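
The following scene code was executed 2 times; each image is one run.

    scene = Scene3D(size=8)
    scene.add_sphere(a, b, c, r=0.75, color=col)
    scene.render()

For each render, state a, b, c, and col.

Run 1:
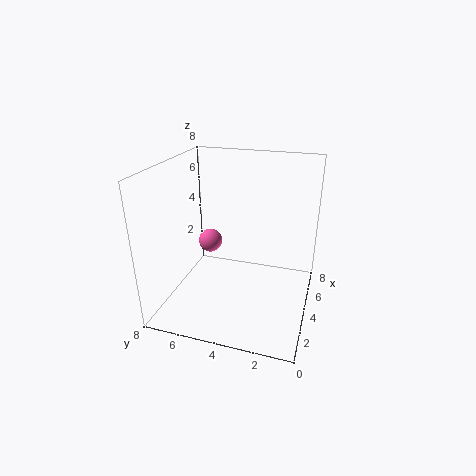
a = 6; b = 6.5; c = 2.5; col = 'hotpink'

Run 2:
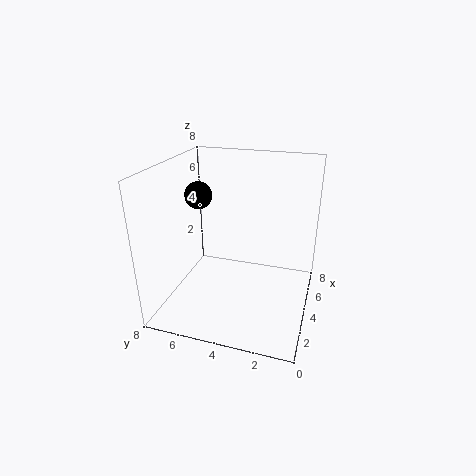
a = 4; b = 6.25; c = 6.25; col = 'black'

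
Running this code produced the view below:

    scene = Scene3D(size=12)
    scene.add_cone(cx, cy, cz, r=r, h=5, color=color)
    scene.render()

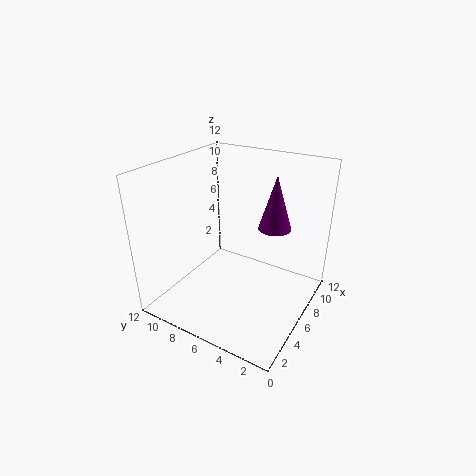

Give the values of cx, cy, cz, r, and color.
cx = 10
cy = 4.5
cz = 5.5
r = 1.5
color = 'purple'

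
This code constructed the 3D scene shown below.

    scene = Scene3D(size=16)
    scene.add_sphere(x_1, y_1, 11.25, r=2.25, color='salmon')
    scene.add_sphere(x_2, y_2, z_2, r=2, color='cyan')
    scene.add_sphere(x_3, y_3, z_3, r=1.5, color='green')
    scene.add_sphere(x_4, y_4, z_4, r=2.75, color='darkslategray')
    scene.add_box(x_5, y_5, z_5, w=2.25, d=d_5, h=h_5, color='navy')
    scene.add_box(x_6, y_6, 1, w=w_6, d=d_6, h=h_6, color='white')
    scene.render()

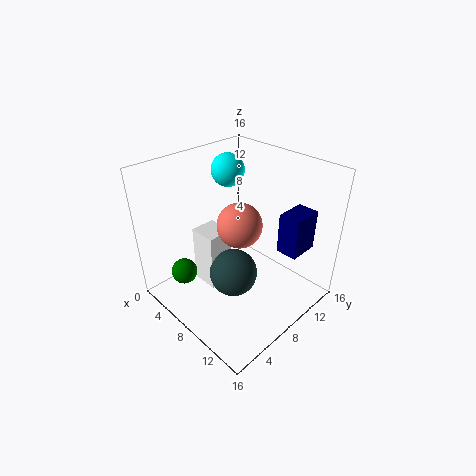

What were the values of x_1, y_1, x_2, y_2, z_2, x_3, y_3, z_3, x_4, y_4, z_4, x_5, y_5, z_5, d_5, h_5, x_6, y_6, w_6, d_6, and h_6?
x_1 = 10
y_1 = 6.25
x_2 = 2.75
y_2 = 11.5
z_2 = 13.5
x_3 = 3.5
y_3 = 3.5
z_3 = 3.25
x_4 = 8
y_4 = 7.25
z_4 = 3.5
x_5 = 12.5
y_5 = 9.25
z_5 = 8
d_5 = 3.25
h_5 = 4.25
x_6 = 3
y_6 = 5.5
w_6 = 3.25
d_6 = 3
h_6 = 7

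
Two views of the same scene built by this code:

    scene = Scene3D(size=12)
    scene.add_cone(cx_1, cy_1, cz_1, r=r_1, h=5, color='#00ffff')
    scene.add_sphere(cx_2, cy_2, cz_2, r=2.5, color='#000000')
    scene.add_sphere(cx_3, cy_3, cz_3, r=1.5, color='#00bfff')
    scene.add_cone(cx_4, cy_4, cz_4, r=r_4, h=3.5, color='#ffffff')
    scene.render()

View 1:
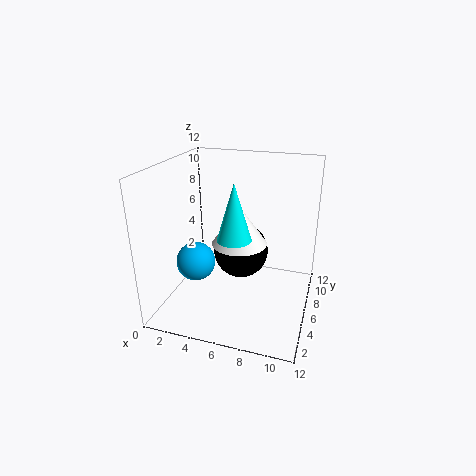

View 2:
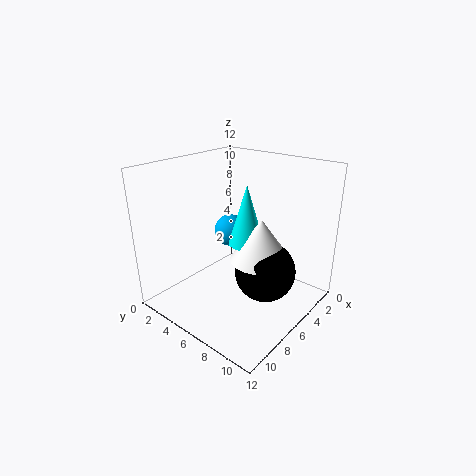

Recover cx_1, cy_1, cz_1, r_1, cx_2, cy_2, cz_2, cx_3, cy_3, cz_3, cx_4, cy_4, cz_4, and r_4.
cx_1 = 5.5
cy_1 = 6.5
cz_1 = 5.5
r_1 = 1.5
cx_2 = 5.5
cy_2 = 8.5
cz_2 = 3.5
cx_3 = 3.5
cy_3 = 3
cz_3 = 5
cx_4 = 5.5
cy_4 = 8
cz_4 = 4.5
r_4 = 2.5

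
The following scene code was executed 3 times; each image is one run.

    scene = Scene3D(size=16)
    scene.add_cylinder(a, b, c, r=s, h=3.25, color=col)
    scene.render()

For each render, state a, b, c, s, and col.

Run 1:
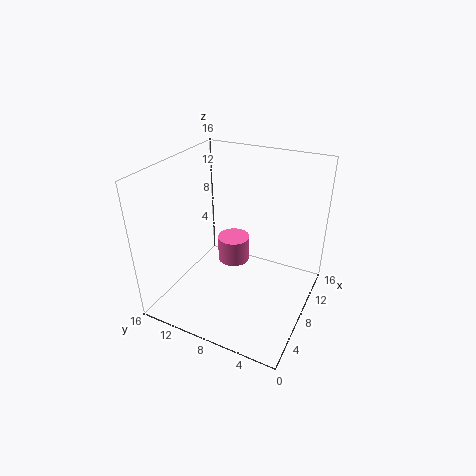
a = 11.75, b = 10.5, c = 2.25, s = 2, col = 'hotpink'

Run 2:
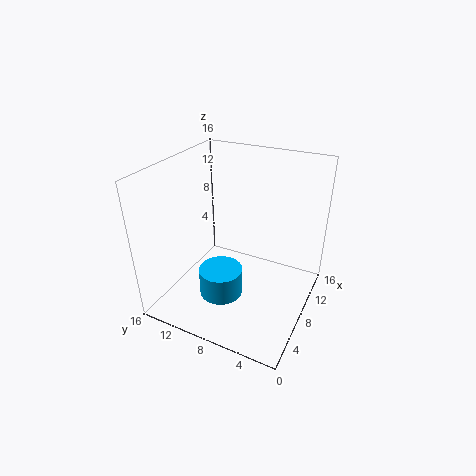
a = 6.5, b = 9.5, c = 1, s = 2.5, col = 'deepskyblue'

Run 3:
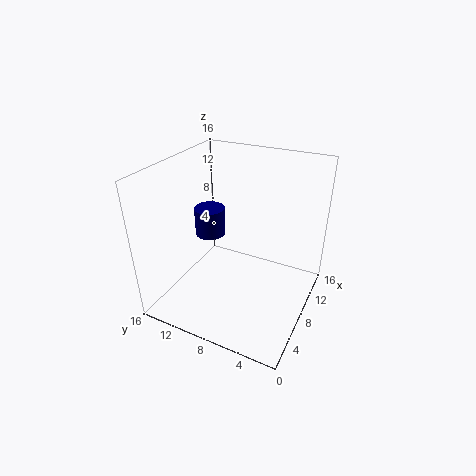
a = 8.75, b = 12, c = 7.25, s = 1.75, col = 'navy'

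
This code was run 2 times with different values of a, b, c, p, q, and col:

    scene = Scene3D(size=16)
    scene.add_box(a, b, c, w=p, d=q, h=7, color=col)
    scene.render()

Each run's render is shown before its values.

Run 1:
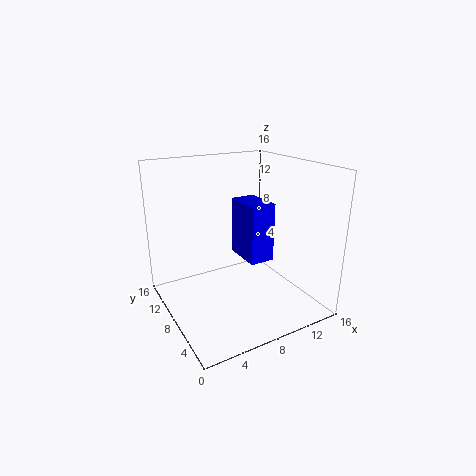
a = 9.75
b = 7.75
c = 4.25
p = 3
q = 4.75
col = 'blue'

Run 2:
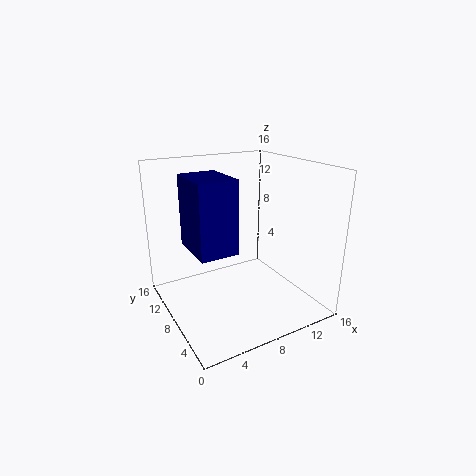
a = 1.5
b = 3
c = 8.75
p = 3.75
q = 5
col = 'navy'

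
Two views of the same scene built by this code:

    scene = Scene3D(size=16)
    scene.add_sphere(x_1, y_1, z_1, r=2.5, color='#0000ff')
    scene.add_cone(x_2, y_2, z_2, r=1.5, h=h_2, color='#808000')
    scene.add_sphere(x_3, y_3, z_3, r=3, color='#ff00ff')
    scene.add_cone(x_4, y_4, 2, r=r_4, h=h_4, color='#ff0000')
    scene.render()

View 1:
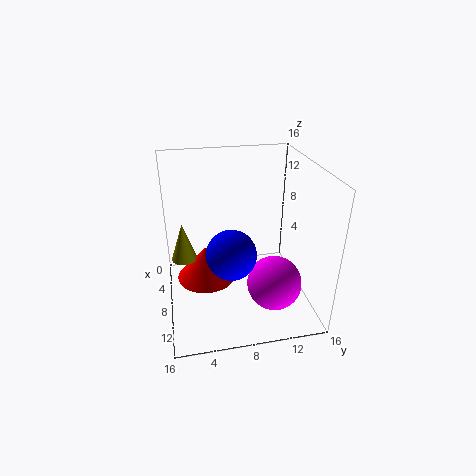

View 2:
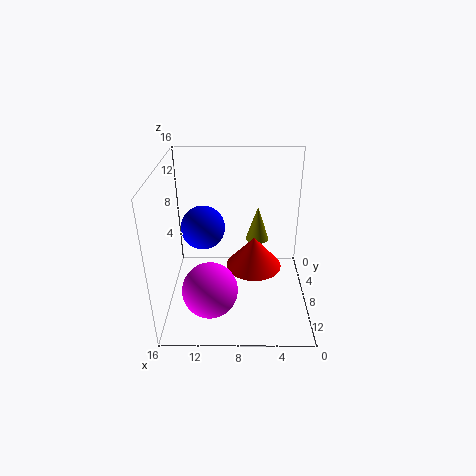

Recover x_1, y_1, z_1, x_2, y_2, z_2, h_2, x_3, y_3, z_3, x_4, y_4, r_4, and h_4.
x_1 = 12
y_1 = 6.5
z_1 = 8.5
x_2 = 5.5
y_2 = 2
z_2 = 4.5
h_2 = 4.5
x_3 = 11
y_3 = 11.5
z_3 = 3.5
x_4 = 6
y_4 = 4.5
r_4 = 3.5
h_4 = 4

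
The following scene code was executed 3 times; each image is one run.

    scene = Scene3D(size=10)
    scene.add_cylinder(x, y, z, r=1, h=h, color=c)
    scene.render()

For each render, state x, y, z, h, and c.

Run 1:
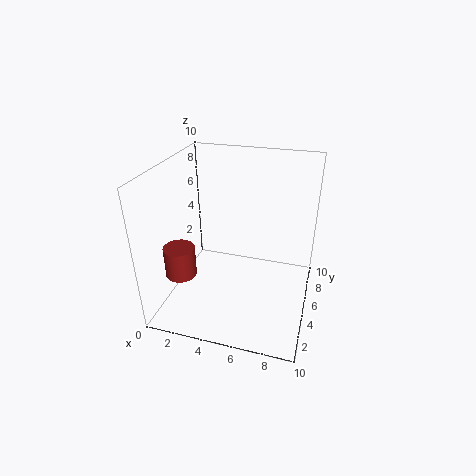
x = 2, y = 2, z = 3.5, h = 2, c = 'brown'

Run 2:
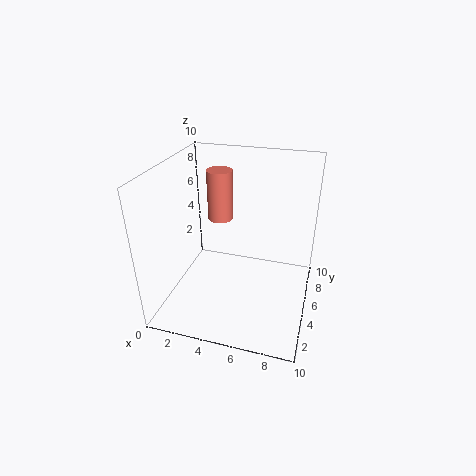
x = 2.5, y = 8.5, z = 4.5, h = 4, c = 'salmon'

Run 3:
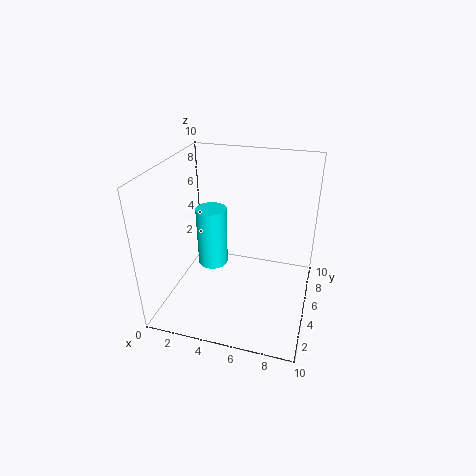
x = 3.5, y = 4, z = 3.5, h = 4, c = 'cyan'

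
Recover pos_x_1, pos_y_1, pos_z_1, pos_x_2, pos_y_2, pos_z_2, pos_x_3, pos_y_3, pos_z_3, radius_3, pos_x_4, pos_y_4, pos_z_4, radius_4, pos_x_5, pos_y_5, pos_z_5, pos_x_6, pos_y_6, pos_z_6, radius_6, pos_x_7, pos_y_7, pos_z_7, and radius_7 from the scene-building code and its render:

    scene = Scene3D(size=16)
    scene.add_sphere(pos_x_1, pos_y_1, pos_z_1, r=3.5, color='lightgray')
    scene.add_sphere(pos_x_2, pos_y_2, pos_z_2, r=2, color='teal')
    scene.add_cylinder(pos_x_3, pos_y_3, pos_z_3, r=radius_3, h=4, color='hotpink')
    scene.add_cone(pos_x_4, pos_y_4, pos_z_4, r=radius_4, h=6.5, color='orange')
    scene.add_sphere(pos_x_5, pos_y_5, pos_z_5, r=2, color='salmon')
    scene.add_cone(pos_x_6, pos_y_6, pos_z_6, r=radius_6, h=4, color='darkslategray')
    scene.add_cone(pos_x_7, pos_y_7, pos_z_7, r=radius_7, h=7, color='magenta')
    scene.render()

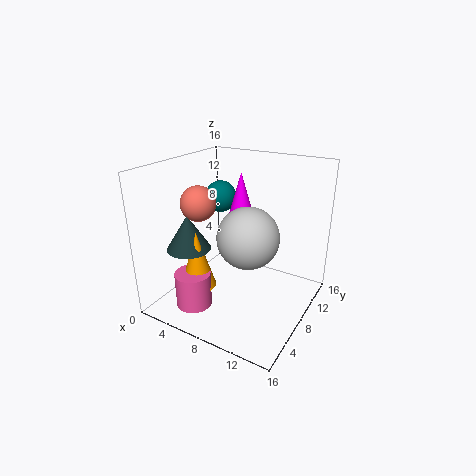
pos_x_1 = 9; pos_y_1 = 8.5; pos_z_1 = 8; pos_x_2 = 2.5; pos_y_2 = 13; pos_z_2 = 10.5; pos_x_3 = 4.5; pos_y_3 = 4; pos_z_3 = 0.5; radius_3 = 2; pos_x_4 = 4.5; pos_y_4 = 5; pos_z_4 = 2.5; radius_4 = 2; pos_x_5 = 3.5; pos_y_5 = 7; pos_z_5 = 11.5; pos_x_6 = 3; pos_y_6 = 5.5; pos_z_6 = 6.5; radius_6 = 2.5; pos_x_7 = 5.5; pos_y_7 = 13; pos_z_7 = 7; radius_7 = 2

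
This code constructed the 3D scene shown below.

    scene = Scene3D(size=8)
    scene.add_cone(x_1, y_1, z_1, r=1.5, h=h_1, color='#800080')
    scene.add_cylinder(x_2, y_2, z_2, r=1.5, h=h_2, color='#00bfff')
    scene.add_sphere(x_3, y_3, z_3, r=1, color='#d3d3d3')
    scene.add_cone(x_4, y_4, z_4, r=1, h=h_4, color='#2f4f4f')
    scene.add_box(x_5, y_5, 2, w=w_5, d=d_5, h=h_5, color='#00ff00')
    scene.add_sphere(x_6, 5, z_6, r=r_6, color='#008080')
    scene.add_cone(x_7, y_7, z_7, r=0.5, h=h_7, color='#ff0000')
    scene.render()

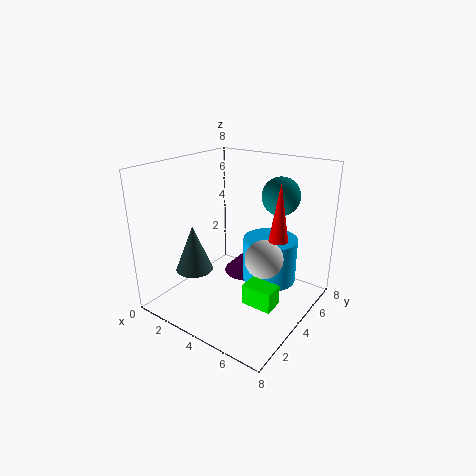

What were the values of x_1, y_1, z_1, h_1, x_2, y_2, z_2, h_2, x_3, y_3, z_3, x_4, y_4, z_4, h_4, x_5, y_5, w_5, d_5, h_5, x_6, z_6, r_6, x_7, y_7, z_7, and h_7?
x_1 = 3; y_1 = 6.5; z_1 = 0.5; h_1 = 1.5; x_2 = 5.5; y_2 = 5; z_2 = 1.5; h_2 = 2.5; x_3 = 6; y_3 = 3.5; z_3 = 3.5; x_4 = 2.5; y_4 = 2; z_4 = 2.5; h_4 = 2.5; x_5 = 6; y_5 = 1.5; w_5 = 1.5; d_5 = 1; h_5 = 1; x_6 = 6; z_6 = 6.5; r_6 = 1; x_7 = 6.5; y_7 = 4; z_7 = 4.5; h_7 = 3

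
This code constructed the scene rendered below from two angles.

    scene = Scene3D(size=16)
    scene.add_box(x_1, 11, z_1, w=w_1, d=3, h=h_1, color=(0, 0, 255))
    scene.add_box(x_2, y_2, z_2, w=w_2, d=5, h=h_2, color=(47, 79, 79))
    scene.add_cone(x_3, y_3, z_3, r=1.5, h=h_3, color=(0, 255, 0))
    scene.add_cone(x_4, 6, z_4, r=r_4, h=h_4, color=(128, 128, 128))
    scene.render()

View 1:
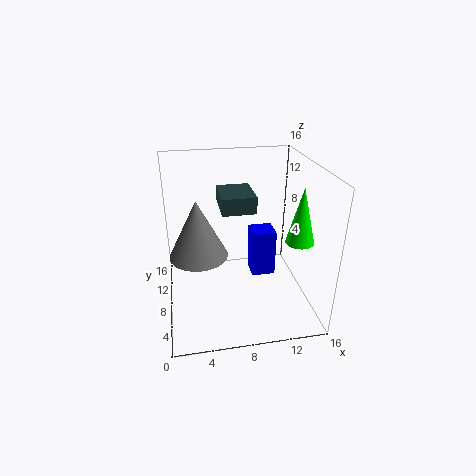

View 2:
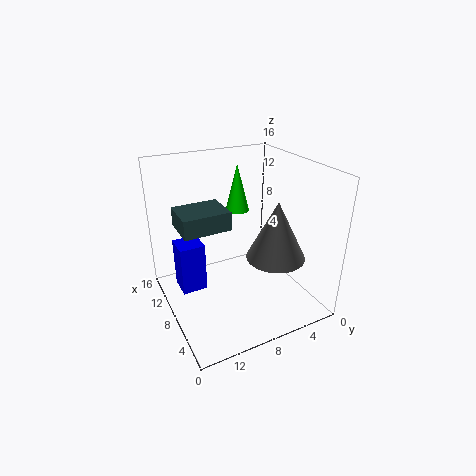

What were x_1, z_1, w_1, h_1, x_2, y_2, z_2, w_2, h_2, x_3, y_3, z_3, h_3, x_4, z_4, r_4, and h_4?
x_1 = 10.5, z_1 = 0.5, w_1 = 3, h_1 = 6, x_2 = 6.5, y_2 = 9.5, z_2 = 10, w_2 = 4, h_2 = 2, x_3 = 14, y_3 = 5, z_3 = 8.5, h_3 = 6, x_4 = 3.5, z_4 = 7.5, r_4 = 3, h_4 = 6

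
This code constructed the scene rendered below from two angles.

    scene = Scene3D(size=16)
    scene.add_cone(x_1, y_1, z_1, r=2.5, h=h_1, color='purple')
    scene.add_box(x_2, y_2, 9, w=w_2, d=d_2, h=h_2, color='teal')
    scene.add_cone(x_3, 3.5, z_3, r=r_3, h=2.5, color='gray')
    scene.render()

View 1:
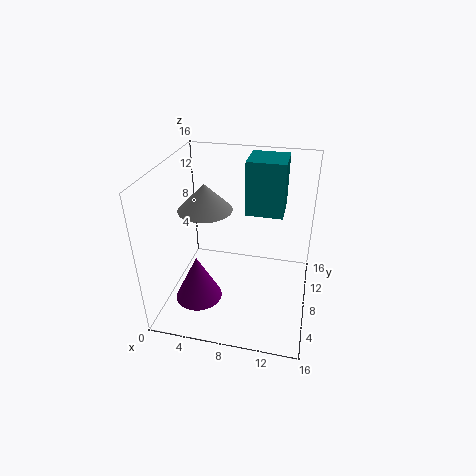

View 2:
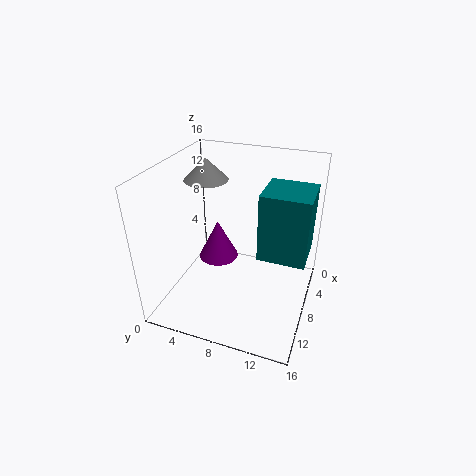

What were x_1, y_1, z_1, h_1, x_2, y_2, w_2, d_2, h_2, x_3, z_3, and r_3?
x_1 = 4.5
y_1 = 4
z_1 = 2.5
h_1 = 5
x_2 = 8
y_2 = 11.5
w_2 = 4.5
d_2 = 4.5
h_2 = 6.5
x_3 = 6
z_3 = 13.5
r_3 = 2.5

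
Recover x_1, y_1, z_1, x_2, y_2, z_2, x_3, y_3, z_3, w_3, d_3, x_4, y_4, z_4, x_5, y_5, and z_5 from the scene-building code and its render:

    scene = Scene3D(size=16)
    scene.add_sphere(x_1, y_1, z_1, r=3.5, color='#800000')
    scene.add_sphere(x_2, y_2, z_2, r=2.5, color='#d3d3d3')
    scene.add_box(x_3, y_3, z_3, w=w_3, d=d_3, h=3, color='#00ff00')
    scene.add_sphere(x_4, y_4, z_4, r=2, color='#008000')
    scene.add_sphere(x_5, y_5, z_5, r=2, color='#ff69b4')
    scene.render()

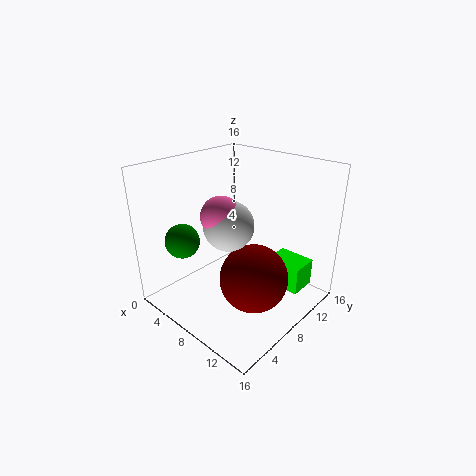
x_1 = 12; y_1 = 6; z_1 = 5.5; x_2 = 9.5; y_2 = 5; z_2 = 11; x_3 = 11; y_3 = 9.5; z_3 = 3; w_3 = 4; d_3 = 3; x_4 = 2.5; y_4 = 4.5; z_4 = 7; x_5 = 9; y_5 = 4.5; z_5 = 12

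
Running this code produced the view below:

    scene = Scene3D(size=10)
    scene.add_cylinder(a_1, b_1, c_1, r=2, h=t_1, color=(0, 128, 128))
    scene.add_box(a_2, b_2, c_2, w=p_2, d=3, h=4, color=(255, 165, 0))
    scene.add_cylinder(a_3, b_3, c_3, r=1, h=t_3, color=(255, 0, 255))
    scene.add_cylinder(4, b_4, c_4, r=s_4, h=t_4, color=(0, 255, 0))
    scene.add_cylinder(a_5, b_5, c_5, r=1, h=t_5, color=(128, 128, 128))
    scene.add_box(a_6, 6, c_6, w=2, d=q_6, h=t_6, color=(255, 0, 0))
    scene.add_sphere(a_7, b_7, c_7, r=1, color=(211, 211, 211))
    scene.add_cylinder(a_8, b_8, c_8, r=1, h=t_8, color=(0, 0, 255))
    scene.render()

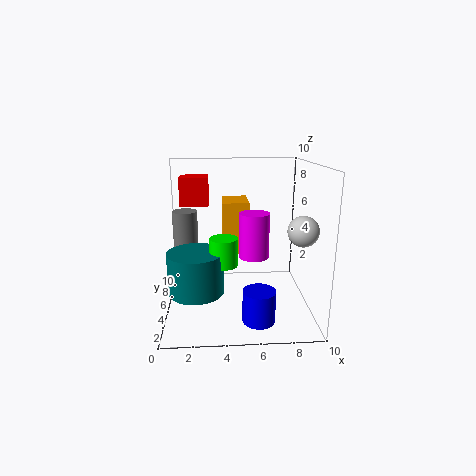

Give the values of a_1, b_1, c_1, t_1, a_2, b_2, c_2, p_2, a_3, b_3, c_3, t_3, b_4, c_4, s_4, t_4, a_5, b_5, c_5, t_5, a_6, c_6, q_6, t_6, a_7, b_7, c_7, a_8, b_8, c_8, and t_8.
a_1 = 2
b_1 = 5
c_1 = 1
t_1 = 3
a_2 = 4
b_2 = 7
c_2 = 3
p_2 = 2
a_3 = 6
b_3 = 4
c_3 = 4
t_3 = 3
b_4 = 5
c_4 = 3
s_4 = 1
t_4 = 2
a_5 = 1
b_5 = 9
c_5 = 2
t_5 = 4
a_6 = 1
c_6 = 7
q_6 = 2
t_6 = 2
a_7 = 9
b_7 = 3
c_7 = 6
a_8 = 6
b_8 = 1
c_8 = 1
t_8 = 2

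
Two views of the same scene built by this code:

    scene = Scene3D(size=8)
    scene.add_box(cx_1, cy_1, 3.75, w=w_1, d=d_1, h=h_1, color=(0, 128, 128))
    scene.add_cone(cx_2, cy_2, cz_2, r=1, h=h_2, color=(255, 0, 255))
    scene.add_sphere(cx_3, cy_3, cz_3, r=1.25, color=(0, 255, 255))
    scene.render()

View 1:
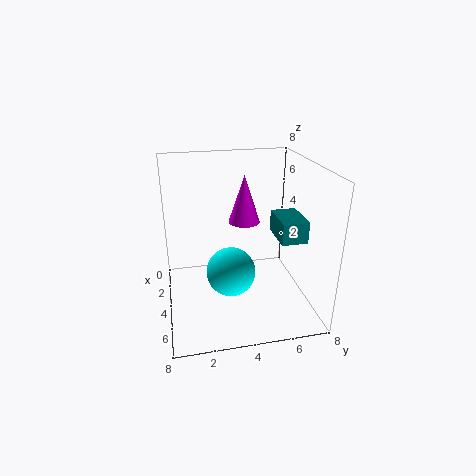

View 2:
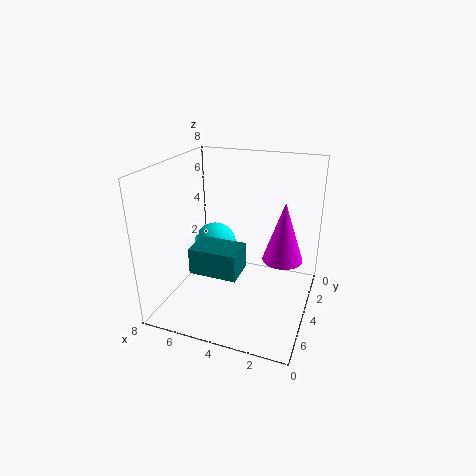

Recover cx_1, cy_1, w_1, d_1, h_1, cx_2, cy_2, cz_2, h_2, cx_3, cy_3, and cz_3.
cx_1 = 2.75, cy_1 = 6.25, w_1 = 2.25, d_1 = 1.5, h_1 = 1.25, cx_2 = 1.25, cy_2 = 5, cz_2 = 3.75, h_2 = 3, cx_3 = 5.75, cy_3 = 3.25, cz_3 = 3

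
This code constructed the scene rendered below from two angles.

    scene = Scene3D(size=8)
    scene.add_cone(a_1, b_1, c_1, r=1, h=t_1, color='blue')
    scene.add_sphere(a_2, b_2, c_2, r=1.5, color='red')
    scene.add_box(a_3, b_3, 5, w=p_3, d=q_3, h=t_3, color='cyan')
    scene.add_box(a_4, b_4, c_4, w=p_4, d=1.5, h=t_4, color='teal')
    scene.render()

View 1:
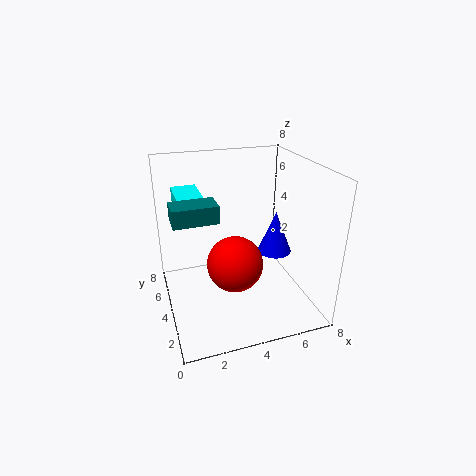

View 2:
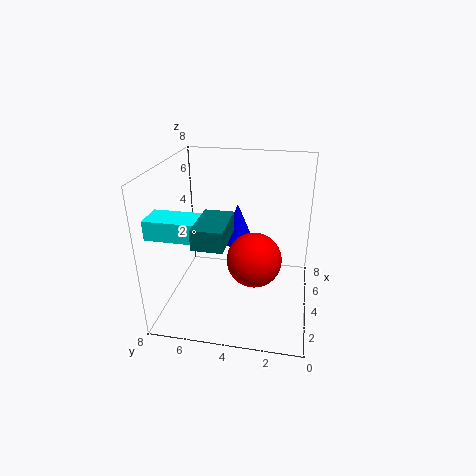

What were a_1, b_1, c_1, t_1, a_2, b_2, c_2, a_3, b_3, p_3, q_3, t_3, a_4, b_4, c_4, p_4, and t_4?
a_1 = 6.5
b_1 = 4.5
c_1 = 2.5
t_1 = 2.5
a_2 = 3.5
b_2 = 3
c_2 = 3
a_3 = 1
b_3 = 5.5
p_3 = 1.5
q_3 = 2.5
t_3 = 1
a_4 = 0.5
b_4 = 4
c_4 = 5
p_4 = 2.5
t_4 = 1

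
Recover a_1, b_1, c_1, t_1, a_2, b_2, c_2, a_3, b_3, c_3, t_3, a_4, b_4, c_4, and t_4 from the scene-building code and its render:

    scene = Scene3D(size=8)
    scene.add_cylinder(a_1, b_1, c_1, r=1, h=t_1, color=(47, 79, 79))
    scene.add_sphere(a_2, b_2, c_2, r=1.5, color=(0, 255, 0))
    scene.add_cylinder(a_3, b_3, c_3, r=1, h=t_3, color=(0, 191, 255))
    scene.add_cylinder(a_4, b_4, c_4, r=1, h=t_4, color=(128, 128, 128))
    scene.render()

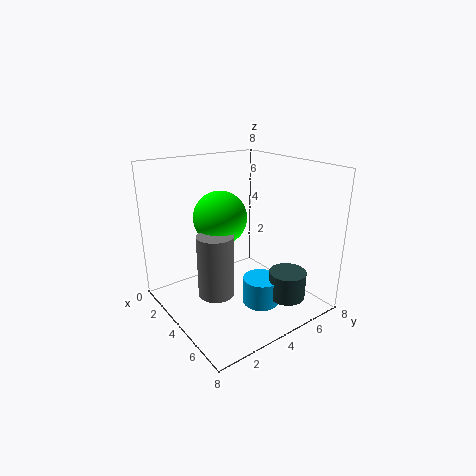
a_1 = 6.5; b_1 = 5.5; c_1 = 1; t_1 = 1.5; a_2 = 3; b_2 = 3.5; c_2 = 5; a_3 = 5.5; b_3 = 4.5; c_3 = 0.5; t_3 = 1.5; a_4 = 4; b_4 = 2.5; c_4 = 1; t_4 = 3.5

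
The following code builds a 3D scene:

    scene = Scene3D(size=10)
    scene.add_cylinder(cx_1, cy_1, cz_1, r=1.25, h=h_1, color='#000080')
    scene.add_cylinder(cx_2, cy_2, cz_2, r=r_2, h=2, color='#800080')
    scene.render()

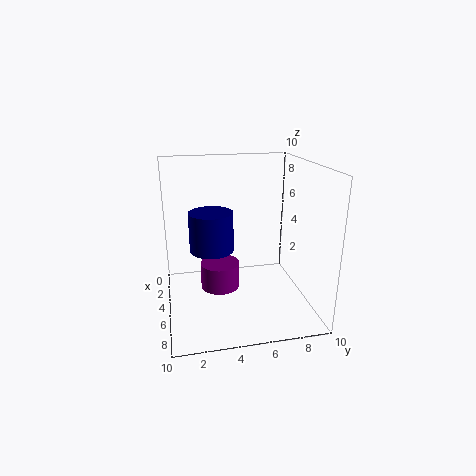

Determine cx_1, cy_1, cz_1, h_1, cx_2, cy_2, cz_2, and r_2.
cx_1 = 8.25
cy_1 = 2.75
cz_1 = 5.75
h_1 = 2.25
cx_2 = 3
cy_2 = 4
cz_2 = 0.25
r_2 = 1.5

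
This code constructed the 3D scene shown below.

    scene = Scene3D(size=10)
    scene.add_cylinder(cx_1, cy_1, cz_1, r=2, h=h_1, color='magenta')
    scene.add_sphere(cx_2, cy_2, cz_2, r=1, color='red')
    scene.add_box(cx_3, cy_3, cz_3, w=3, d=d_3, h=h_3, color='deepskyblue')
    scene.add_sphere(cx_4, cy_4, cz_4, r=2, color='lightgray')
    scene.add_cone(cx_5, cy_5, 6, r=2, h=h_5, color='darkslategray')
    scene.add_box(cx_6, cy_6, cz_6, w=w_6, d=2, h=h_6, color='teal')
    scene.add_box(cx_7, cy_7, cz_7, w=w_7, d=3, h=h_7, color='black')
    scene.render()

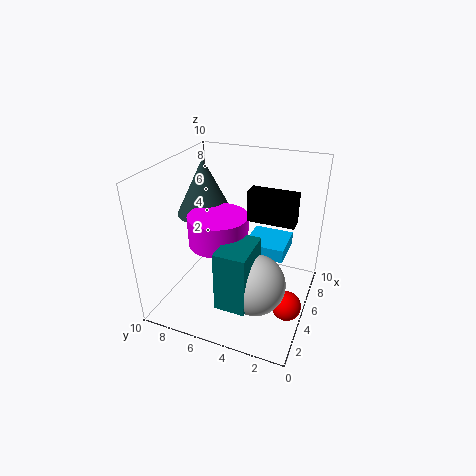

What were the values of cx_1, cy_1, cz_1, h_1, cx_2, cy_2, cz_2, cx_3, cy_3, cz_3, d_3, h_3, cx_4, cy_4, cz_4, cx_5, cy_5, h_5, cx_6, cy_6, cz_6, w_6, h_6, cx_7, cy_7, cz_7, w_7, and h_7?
cx_1 = 4, cy_1 = 6, cz_1 = 5, h_1 = 2, cx_2 = 4, cy_2 = 1, cz_2 = 1, cx_3 = 6, cy_3 = 2, cz_3 = 3, d_3 = 3, h_3 = 1, cx_4 = 3, cy_4 = 3, cz_4 = 3, cx_5 = 6, cy_5 = 8, h_5 = 4, cx_6 = 1, cy_6 = 3, cz_6 = 2, w_6 = 3, h_6 = 4, cx_7 = 4, cy_7 = 1, cz_7 = 7, w_7 = 1, h_7 = 2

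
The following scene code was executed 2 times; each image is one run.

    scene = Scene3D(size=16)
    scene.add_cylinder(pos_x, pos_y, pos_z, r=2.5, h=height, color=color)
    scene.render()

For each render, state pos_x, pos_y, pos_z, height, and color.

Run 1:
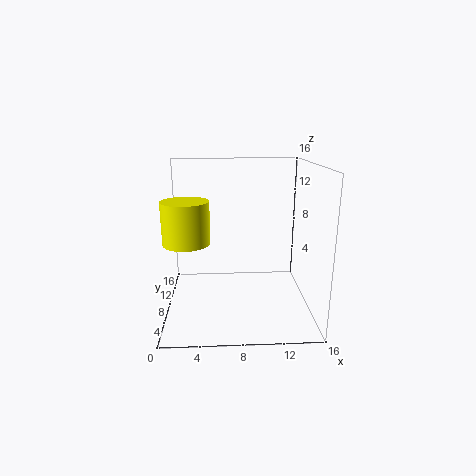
pos_x = 2.5
pos_y = 6.5
pos_z = 8
height = 4.5
color = 'yellow'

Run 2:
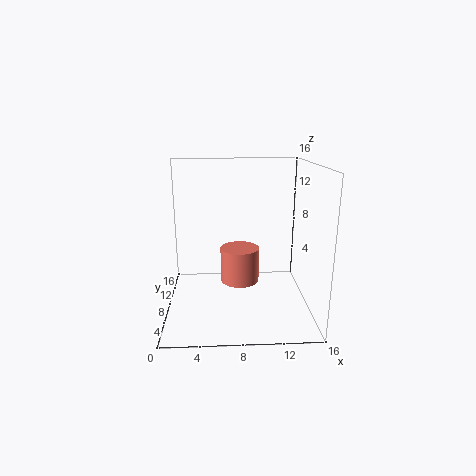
pos_x = 8.5
pos_y = 13
pos_z = 0.5
height = 4.5
color = 'salmon'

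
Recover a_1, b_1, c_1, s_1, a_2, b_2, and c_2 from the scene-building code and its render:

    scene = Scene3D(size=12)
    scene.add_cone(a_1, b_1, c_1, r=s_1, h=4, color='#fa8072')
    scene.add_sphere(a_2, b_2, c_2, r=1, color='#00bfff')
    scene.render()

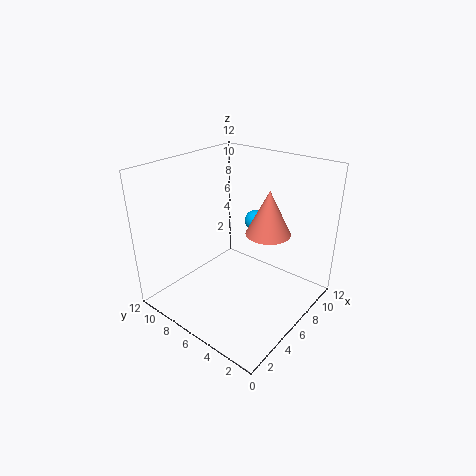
a_1 = 9, b_1 = 5, c_1 = 5.5, s_1 = 2, a_2 = 10.5, b_2 = 7.5, c_2 = 5.5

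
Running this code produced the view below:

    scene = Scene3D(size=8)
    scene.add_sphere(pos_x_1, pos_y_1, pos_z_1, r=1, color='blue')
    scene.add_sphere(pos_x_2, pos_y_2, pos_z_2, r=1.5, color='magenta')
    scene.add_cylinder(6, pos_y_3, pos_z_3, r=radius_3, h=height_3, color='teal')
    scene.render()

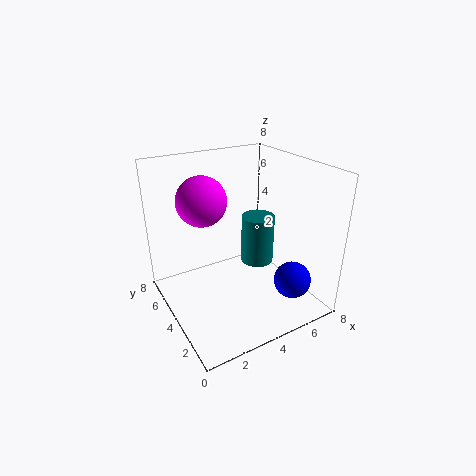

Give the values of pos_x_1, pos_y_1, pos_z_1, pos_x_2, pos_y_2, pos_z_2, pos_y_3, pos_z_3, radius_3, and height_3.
pos_x_1 = 6
pos_y_1 = 1.5
pos_z_1 = 2
pos_x_2 = 3
pos_y_2 = 6.5
pos_z_2 = 5.5
pos_y_3 = 5
pos_z_3 = 1.5
radius_3 = 1
height_3 = 3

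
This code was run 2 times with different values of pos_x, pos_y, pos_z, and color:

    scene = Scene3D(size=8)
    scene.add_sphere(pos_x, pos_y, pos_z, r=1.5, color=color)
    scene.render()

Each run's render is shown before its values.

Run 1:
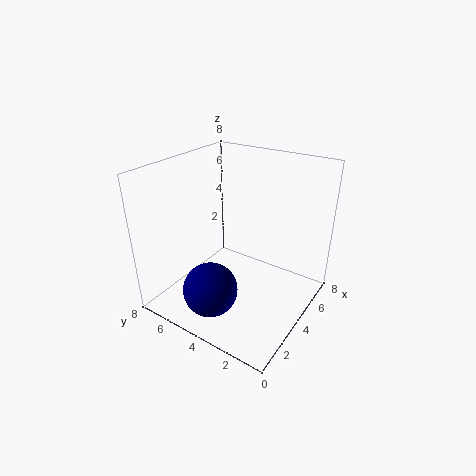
pos_x = 2; pos_y = 4.5; pos_z = 1.5; color = 'navy'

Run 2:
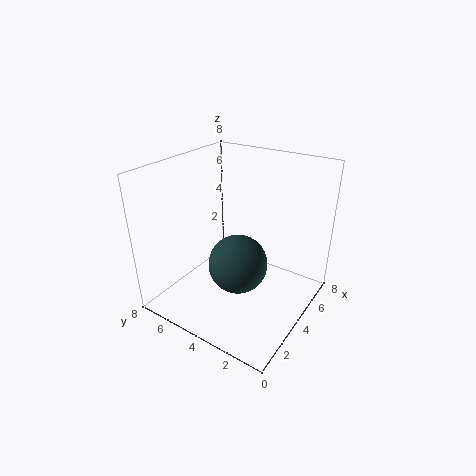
pos_x = 2.5; pos_y = 3; pos_z = 3.5; color = 'darkslategray'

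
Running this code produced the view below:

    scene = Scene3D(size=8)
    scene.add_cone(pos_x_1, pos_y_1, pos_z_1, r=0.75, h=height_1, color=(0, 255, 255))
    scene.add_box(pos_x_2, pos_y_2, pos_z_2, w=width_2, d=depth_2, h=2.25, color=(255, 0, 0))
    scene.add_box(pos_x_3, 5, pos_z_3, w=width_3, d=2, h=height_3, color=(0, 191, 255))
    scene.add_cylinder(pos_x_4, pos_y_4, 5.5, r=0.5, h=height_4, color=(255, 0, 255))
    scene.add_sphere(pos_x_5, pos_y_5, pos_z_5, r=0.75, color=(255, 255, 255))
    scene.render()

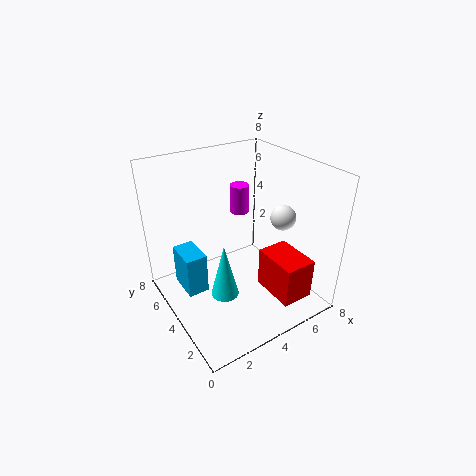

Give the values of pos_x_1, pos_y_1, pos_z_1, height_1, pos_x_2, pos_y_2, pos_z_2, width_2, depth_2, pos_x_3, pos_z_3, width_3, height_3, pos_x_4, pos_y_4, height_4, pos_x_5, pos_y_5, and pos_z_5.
pos_x_1 = 2.5; pos_y_1 = 3; pos_z_1 = 1.5; height_1 = 3; pos_x_2 = 4.75; pos_y_2 = 0.5; pos_z_2 = 1.25; width_2 = 1.75; depth_2 = 2.5; pos_x_3 = 1.25; pos_z_3 = 0.25; width_3 = 1.25; height_3 = 2.5; pos_x_4 = 4.25; pos_y_4 = 4.25; height_4 = 1.5; pos_x_5 = 7; pos_y_5 = 3.75; pos_z_5 = 4.5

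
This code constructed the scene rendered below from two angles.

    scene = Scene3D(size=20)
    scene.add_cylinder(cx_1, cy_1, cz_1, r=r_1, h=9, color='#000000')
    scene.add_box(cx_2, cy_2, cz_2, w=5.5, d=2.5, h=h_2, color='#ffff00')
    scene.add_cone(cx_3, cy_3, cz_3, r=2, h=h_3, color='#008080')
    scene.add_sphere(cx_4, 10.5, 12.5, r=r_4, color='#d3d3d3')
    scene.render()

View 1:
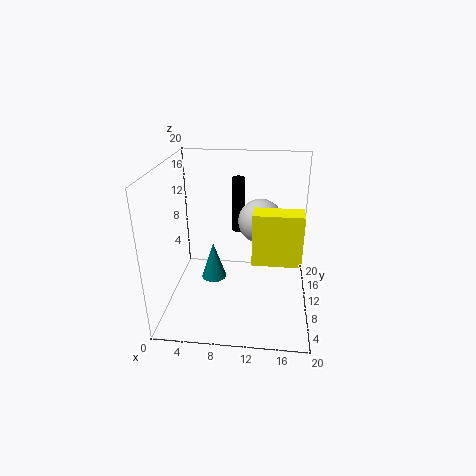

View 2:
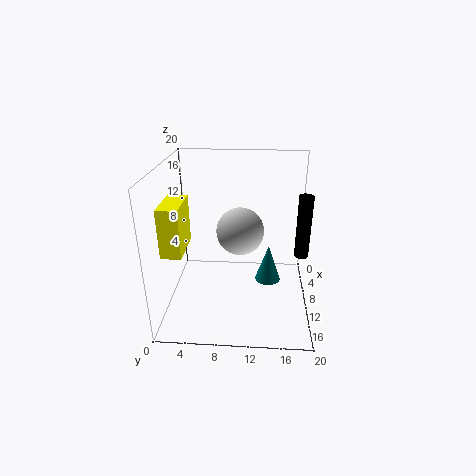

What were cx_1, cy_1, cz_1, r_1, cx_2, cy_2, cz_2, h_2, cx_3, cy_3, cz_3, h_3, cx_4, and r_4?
cx_1 = 9; cy_1 = 19; cz_1 = 7; r_1 = 1; cx_2 = 12.5; cy_2 = 1.5; cz_2 = 11; h_2 = 6; cx_3 = 5.5; cy_3 = 14.5; cz_3 = 0.5; h_3 = 6; cx_4 = 13; r_4 = 3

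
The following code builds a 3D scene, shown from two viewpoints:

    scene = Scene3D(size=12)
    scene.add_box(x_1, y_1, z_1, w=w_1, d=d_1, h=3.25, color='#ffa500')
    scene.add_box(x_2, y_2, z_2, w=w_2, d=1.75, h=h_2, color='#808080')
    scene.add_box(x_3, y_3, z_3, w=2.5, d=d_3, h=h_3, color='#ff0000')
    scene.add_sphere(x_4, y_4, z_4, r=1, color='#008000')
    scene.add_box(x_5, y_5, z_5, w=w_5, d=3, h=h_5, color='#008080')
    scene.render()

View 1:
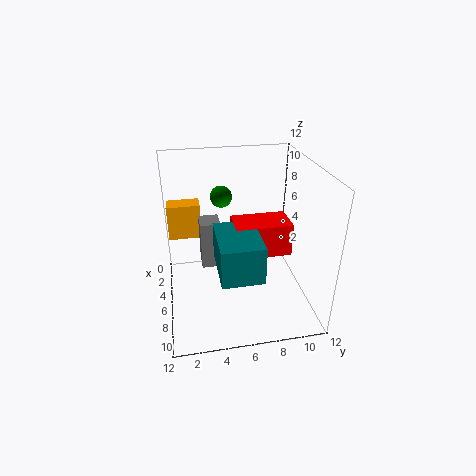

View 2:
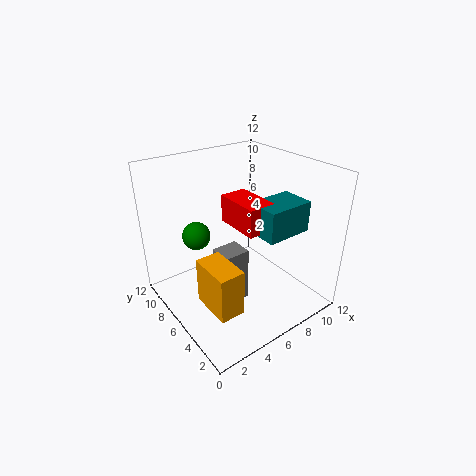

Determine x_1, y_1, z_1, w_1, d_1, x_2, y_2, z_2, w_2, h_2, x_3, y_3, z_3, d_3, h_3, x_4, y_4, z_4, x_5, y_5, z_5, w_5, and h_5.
x_1 = 0.5, y_1 = 0.25, z_1 = 4.25, w_1 = 1.75, d_1 = 3, x_2 = 2.75, y_2 = 3, z_2 = 2.5, w_2 = 2, h_2 = 4.25, x_3 = 6.75, y_3 = 5.25, z_3 = 6, d_3 = 4.25, h_3 = 2.5, x_4 = 1.75, y_4 = 5.25, z_4 = 8, x_5 = 7.75, y_5 = 3.75, z_5 = 5.75, w_5 = 4.25, h_5 = 2.75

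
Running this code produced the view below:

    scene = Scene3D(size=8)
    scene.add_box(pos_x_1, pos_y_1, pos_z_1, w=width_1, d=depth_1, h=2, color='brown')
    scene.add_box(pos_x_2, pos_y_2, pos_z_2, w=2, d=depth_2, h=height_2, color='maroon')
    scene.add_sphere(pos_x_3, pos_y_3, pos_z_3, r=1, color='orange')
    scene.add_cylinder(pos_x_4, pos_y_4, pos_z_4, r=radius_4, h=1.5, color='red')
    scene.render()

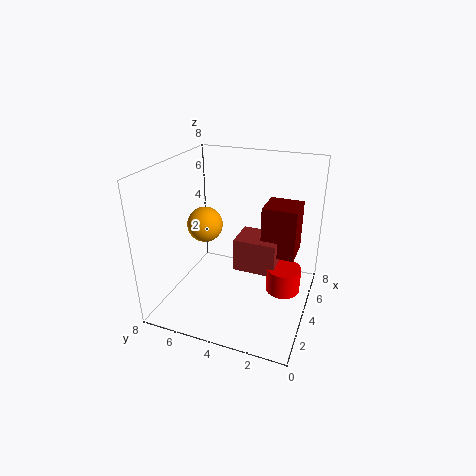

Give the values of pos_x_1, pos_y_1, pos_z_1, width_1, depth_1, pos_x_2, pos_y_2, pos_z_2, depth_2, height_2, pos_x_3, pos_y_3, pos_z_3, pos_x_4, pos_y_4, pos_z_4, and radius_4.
pos_x_1 = 4.5; pos_y_1 = 2; pos_z_1 = 1.5; width_1 = 2; depth_1 = 2.5; pos_x_2 = 5; pos_y_2 = 1; pos_z_2 = 2.5; depth_2 = 2; height_2 = 3; pos_x_3 = 4; pos_y_3 = 6; pos_z_3 = 4.5; pos_x_4 = 5; pos_y_4 = 1.5; pos_z_4 = 0.5; radius_4 = 1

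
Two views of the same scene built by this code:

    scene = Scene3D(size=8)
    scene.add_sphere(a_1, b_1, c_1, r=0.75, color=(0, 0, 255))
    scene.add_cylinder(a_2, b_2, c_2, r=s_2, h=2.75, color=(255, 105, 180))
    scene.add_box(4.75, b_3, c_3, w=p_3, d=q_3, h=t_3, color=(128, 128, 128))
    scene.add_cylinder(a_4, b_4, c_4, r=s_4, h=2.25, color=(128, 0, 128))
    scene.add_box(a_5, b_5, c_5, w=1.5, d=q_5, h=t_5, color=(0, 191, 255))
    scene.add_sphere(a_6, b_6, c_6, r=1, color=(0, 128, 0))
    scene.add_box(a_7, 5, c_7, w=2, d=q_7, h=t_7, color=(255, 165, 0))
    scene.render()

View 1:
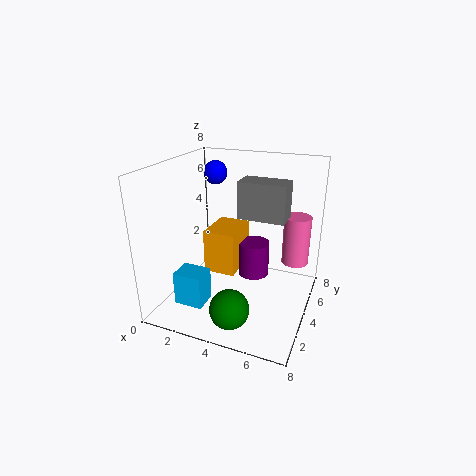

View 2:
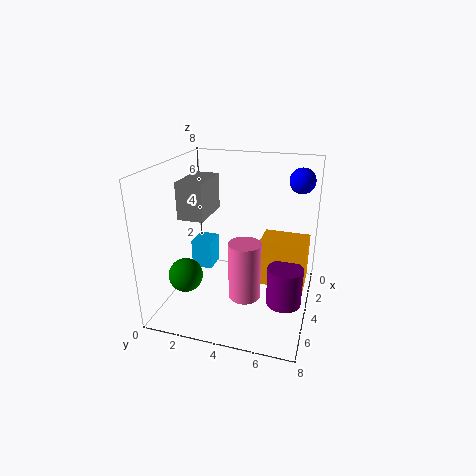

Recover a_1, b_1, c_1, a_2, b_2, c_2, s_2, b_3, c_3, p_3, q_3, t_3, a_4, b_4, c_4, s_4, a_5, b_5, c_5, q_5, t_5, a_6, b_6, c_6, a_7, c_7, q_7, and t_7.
a_1 = 1.25, b_1 = 7, c_1 = 6.75, a_2 = 7, b_2 = 5.25, c_2 = 2.5, s_2 = 0.75, b_3 = 2, c_3 = 6, p_3 = 2.25, q_3 = 1.25, t_3 = 1.75, a_4 = 4, b_4 = 6.75, c_4 = 0.25, s_4 = 1, a_5 = 1.75, b_5 = 0.75, c_5 = 1.25, q_5 = 1.25, t_5 = 1.75, a_6 = 4.75, b_6 = 1, c_6 = 1.5, a_7 = 1.25, c_7 = 0.75, q_7 = 2.75, t_7 = 2.75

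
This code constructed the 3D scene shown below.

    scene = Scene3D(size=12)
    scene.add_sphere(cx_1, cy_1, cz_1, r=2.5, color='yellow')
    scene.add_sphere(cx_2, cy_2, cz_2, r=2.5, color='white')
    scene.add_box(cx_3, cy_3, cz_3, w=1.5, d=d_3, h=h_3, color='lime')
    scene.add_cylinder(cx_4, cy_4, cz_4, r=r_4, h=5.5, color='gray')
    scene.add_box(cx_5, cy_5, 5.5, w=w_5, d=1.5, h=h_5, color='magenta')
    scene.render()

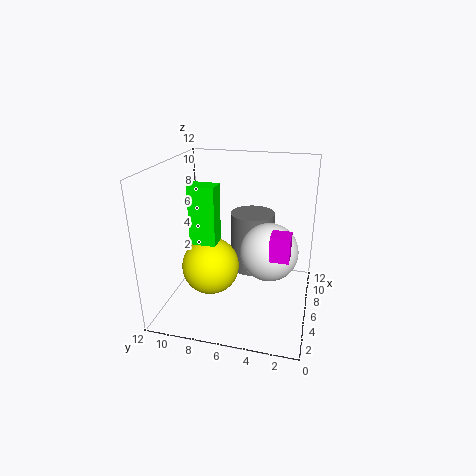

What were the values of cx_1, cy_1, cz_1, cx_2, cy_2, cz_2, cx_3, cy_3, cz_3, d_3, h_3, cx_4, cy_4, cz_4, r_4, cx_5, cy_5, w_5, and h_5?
cx_1 = 6, cy_1 = 8.5, cz_1 = 3, cx_2 = 7, cy_2 = 3.5, cz_2 = 4.5, cx_3 = 3, cy_3 = 7, cz_3 = 6.5, d_3 = 2, h_3 = 4.5, cx_4 = 9.5, cy_4 = 5.5, cz_4 = 1.5, r_4 = 2, cx_5 = 3.5, cy_5 = 1.5, w_5 = 1.5, h_5 = 2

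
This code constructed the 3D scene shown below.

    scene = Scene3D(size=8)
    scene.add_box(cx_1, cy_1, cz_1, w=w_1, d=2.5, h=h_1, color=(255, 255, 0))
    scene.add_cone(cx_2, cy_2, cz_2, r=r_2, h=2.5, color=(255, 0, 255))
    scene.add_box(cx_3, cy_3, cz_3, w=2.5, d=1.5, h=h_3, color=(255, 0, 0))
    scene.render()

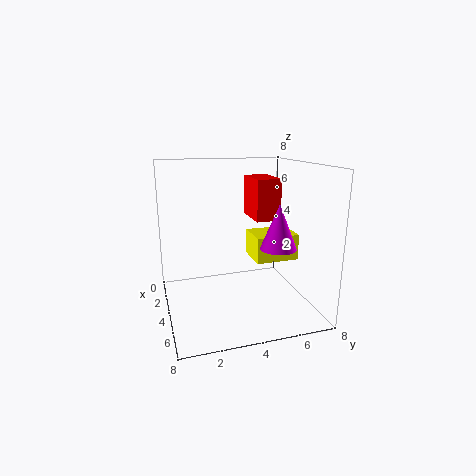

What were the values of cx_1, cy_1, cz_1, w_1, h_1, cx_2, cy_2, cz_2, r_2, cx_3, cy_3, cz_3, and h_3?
cx_1 = 2.5; cy_1 = 5; cz_1 = 2.5; w_1 = 2; h_1 = 1.5; cx_2 = 5; cy_2 = 6; cz_2 = 3.5; r_2 = 1; cx_3 = 0.5; cy_3 = 5.5; cz_3 = 4.5; h_3 = 2.5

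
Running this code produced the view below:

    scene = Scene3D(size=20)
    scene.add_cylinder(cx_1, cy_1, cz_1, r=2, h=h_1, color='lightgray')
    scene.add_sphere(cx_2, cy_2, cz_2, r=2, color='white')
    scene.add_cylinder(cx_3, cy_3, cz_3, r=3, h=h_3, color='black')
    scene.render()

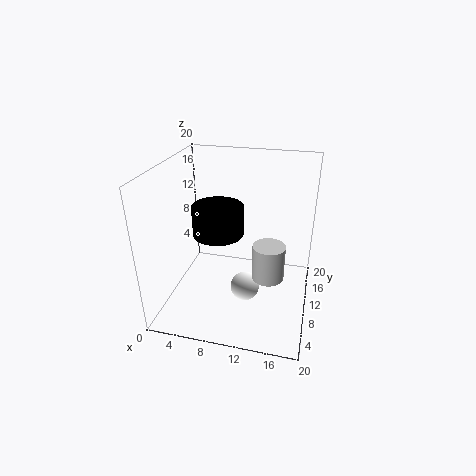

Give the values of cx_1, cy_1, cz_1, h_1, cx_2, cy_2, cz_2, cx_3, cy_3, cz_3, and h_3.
cx_1 = 15, cy_1 = 5.5, cz_1 = 7.5, h_1 = 4.5, cx_2 = 11.5, cy_2 = 8, cz_2 = 3.5, cx_3 = 9, cy_3 = 4.5, cz_3 = 13.5, h_3 = 3.5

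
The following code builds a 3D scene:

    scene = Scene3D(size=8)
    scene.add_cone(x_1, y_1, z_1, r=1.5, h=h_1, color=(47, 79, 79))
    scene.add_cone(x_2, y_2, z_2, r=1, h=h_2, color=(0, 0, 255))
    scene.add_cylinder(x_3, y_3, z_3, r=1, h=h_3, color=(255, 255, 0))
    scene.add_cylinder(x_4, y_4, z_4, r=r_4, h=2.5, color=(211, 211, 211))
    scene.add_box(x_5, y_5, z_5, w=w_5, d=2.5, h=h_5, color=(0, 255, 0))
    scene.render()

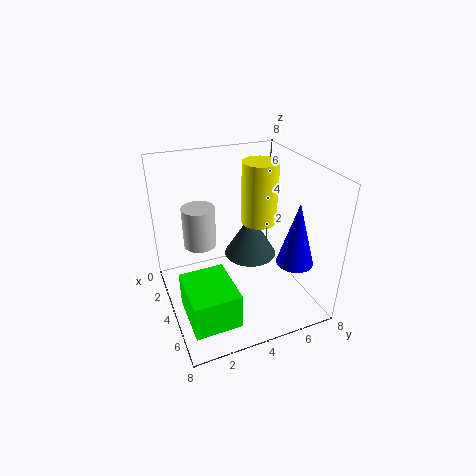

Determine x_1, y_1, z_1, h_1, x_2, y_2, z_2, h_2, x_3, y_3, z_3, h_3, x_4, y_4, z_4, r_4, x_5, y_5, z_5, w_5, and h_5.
x_1 = 3.5, y_1 = 5, z_1 = 2.5, h_1 = 2.5, x_2 = 6, y_2 = 6.5, z_2 = 3, h_2 = 3.5, x_3 = 3.5, y_3 = 5.5, z_3 = 4.5, h_3 = 3.5, x_4 = 1.5, y_4 = 2.5, z_4 = 2.5, r_4 = 1, x_5 = 4, y_5 = 0.5, z_5 = 0.5, w_5 = 3, h_5 = 2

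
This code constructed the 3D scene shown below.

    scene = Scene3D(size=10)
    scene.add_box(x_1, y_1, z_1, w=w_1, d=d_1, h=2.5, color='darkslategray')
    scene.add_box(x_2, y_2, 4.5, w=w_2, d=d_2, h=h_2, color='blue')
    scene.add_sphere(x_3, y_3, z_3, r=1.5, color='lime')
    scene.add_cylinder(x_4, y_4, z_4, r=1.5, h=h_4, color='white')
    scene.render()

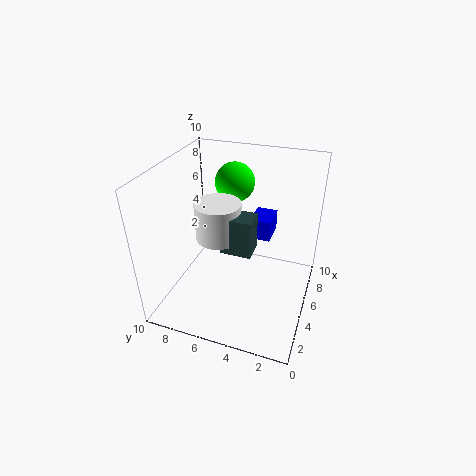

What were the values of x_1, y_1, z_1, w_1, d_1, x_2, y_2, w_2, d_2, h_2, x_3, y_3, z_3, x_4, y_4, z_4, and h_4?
x_1 = 3; y_1 = 3.5; z_1 = 5; w_1 = 1.5; d_1 = 2; x_2 = 6; y_2 = 3; w_2 = 2; d_2 = 1.5; h_2 = 1.5; x_3 = 8.5; y_3 = 6.5; z_3 = 7.5; x_4 = 4; y_4 = 6; z_4 = 5.5; h_4 = 2.5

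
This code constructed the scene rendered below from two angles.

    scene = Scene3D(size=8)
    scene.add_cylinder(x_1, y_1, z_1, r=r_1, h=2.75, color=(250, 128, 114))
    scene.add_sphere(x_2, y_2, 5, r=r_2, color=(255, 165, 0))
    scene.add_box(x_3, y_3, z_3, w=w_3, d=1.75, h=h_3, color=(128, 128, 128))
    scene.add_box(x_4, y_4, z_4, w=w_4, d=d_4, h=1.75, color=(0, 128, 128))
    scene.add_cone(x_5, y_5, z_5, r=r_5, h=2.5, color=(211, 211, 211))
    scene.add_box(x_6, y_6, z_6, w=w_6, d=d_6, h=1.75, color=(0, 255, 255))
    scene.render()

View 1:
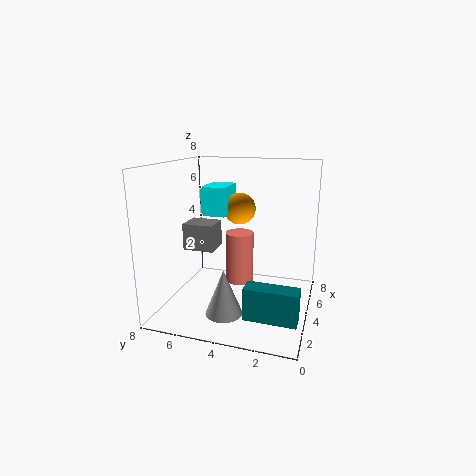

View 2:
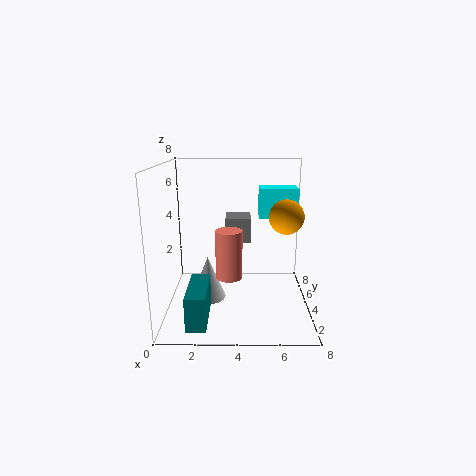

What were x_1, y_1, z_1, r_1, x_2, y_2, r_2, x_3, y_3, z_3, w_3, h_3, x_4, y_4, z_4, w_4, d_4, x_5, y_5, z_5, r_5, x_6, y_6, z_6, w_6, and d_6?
x_1 = 3.5; y_1 = 3.75; z_1 = 1.75; r_1 = 0.75; x_2 = 6.75; y_2 = 4.75; r_2 = 1; x_3 = 3.25; y_3 = 5.25; z_3 = 3.25; w_3 = 1.5; h_3 = 1.5; x_4 = 1.5; y_4 = 0.25; z_4 = 0.5; w_4 = 1; d_4 = 2.75; x_5 = 2.25; y_5 = 4.25; z_5 = 0.25; r_5 = 1; x_6 = 5.25; y_6 = 5.25; z_6 = 4.75; w_6 = 2.25; d_6 = 1.5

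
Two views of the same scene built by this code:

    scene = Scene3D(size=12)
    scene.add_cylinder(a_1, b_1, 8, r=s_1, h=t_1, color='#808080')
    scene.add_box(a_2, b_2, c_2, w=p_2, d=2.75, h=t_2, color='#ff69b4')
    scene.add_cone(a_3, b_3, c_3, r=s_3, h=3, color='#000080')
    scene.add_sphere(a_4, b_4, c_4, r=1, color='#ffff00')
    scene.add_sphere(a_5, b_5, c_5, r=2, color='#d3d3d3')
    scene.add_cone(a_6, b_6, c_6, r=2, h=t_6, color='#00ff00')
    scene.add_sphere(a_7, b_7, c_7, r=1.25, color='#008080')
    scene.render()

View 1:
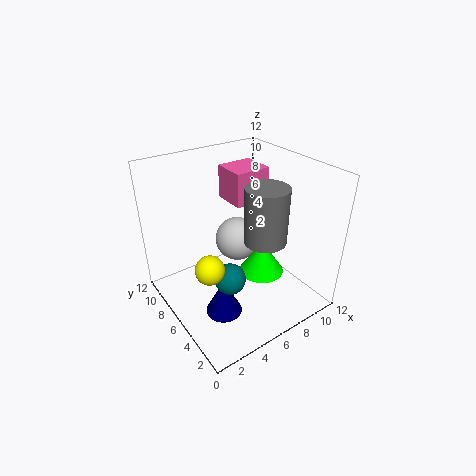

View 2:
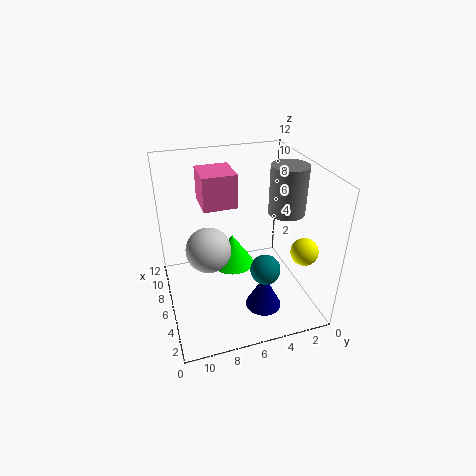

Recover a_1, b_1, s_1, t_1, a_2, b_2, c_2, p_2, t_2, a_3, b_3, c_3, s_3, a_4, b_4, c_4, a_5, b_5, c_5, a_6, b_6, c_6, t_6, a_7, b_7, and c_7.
a_1 = 5.5; b_1 = 2; s_1 = 1.5; t_1 = 4; a_2 = 6; b_2 = 6; c_2 = 8.75; p_2 = 3; t_2 = 2.75; a_3 = 3.5; b_3 = 4.5; c_3 = 0.5; s_3 = 1.5; a_4 = 1.25; b_4 = 2.5; c_4 = 7; a_5 = 7.5; b_5 = 8.25; c_5 = 4.25; a_6 = 8.5; b_6 = 5.75; c_6 = 1.75; t_6 = 3; a_7 = 4; b_7 = 4.25; c_7 = 3.75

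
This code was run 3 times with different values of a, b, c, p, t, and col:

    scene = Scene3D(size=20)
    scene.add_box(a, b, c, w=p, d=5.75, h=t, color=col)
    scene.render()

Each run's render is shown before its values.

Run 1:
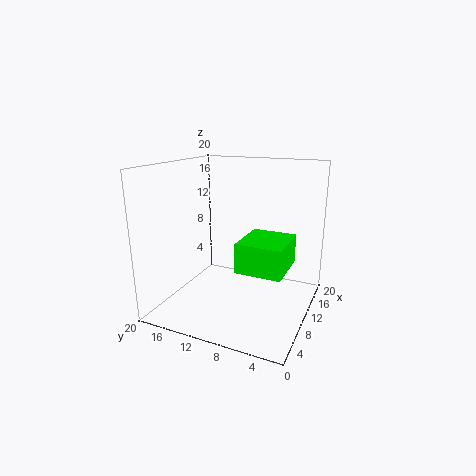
a = 4, b = 2, c = 7.75, p = 6.5, t = 3.75, col = 'lime'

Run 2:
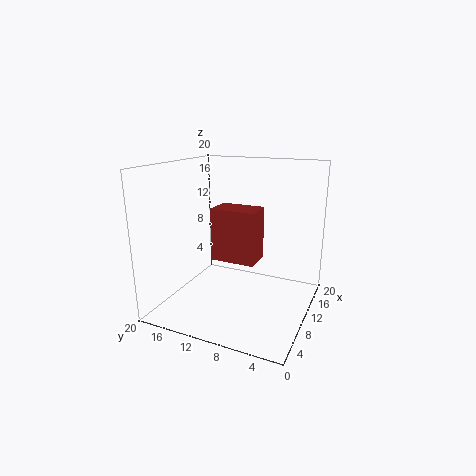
a = 5.5, b = 6, c = 8.25, p = 3.75, t = 6.75, col = 'brown'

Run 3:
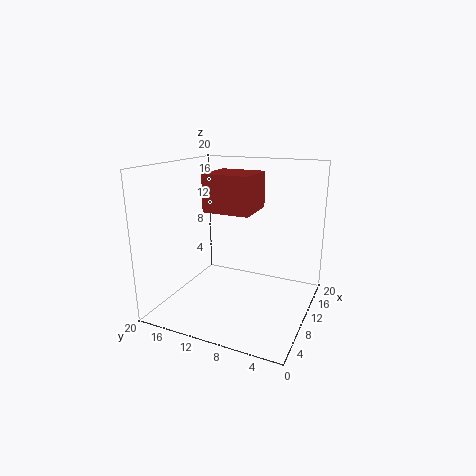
a = 3.75, b = 6, c = 15, p = 5.5, t = 4.5, col = 'brown'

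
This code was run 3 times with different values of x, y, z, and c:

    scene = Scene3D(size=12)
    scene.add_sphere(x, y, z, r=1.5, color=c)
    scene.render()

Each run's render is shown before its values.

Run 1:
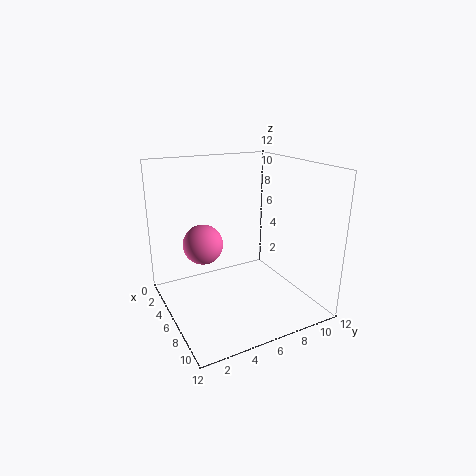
x = 7, y = 2.5, z = 6.5, c = 'hotpink'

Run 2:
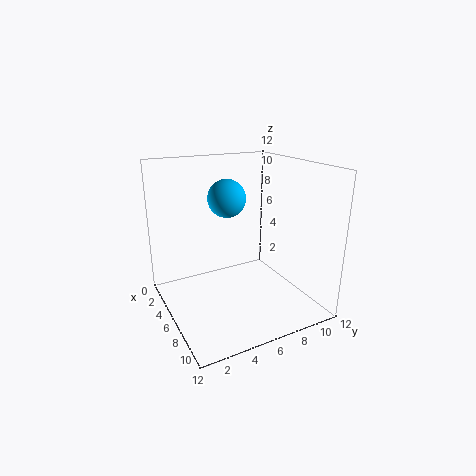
x = 6, y = 5, z = 9.5, c = 'deepskyblue'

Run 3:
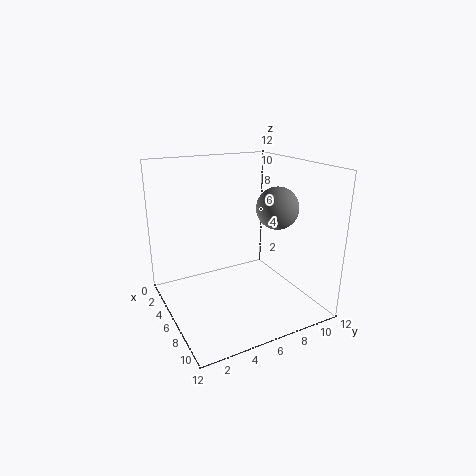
x = 10, y = 7, z = 9.5, c = 'gray'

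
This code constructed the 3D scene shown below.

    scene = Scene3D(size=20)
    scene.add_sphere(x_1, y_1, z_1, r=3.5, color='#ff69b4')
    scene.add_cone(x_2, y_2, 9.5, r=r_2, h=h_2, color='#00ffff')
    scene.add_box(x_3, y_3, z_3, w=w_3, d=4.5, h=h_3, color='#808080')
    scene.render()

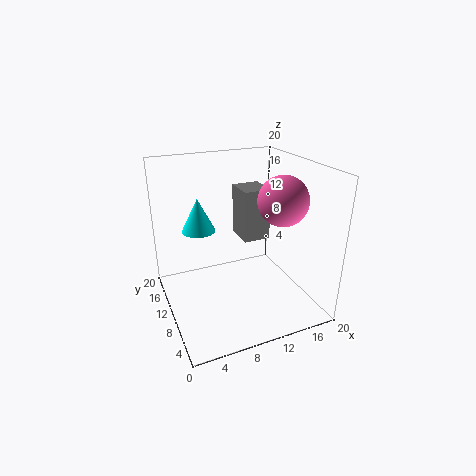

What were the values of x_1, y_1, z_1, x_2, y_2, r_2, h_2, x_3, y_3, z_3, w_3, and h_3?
x_1 = 16
y_1 = 8.5
z_1 = 15
x_2 = 6
y_2 = 15.5
r_2 = 2.5
h_2 = 5
x_3 = 11.5
y_3 = 11
z_3 = 8.5
w_3 = 4
h_3 = 7.5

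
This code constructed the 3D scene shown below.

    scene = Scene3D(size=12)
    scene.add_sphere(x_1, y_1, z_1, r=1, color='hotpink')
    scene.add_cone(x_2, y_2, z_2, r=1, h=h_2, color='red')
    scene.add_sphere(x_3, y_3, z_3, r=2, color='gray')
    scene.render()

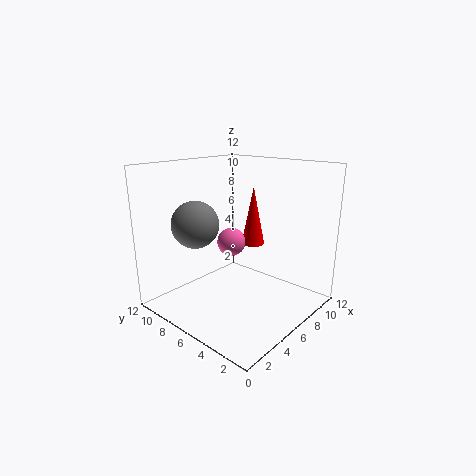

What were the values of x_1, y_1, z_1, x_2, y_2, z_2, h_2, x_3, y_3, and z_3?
x_1 = 3
y_1 = 4
z_1 = 7
x_2 = 8
y_2 = 6
z_2 = 5
h_2 = 5
x_3 = 4
y_3 = 9
z_3 = 7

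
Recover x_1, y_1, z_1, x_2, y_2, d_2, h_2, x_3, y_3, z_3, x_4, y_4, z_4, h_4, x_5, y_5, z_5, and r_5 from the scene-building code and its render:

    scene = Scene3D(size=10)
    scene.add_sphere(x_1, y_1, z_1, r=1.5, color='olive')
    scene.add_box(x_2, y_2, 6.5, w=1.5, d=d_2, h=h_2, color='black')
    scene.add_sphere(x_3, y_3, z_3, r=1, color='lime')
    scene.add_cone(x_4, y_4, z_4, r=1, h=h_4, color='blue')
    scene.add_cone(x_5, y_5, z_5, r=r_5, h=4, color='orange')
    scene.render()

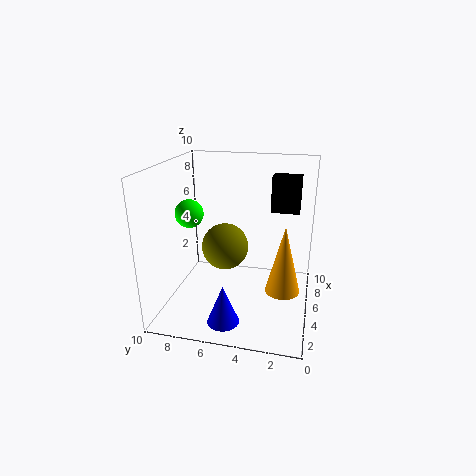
x_1 = 3.5
y_1 = 5.5
z_1 = 5
x_2 = 6.5
y_2 = 1
d_2 = 2
h_2 = 2.5
x_3 = 5
y_3 = 8.5
z_3 = 6.5
x_4 = 1
y_4 = 5
z_4 = 1
h_4 = 2.5
x_5 = 1.5
y_5 = 1.5
z_5 = 3.5
r_5 = 1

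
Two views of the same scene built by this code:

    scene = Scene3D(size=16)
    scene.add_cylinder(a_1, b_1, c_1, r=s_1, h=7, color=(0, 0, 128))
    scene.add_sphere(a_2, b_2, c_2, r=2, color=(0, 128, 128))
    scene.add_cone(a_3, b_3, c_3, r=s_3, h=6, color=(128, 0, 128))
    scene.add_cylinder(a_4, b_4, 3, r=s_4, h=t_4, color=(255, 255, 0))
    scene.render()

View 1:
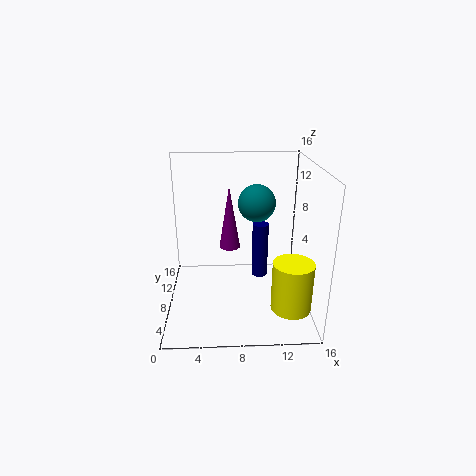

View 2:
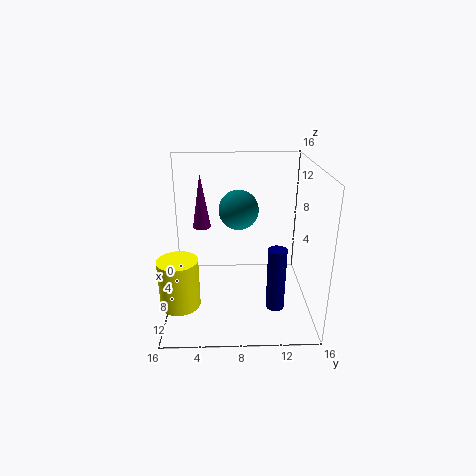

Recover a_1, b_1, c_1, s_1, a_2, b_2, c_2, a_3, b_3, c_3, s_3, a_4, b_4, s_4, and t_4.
a_1 = 11
b_1 = 12
c_1 = 1
s_1 = 1
a_2 = 10
b_2 = 8
c_2 = 12
a_3 = 7
b_3 = 4
c_3 = 9
s_3 = 1
a_4 = 13
b_4 = 2
s_4 = 2
t_4 = 5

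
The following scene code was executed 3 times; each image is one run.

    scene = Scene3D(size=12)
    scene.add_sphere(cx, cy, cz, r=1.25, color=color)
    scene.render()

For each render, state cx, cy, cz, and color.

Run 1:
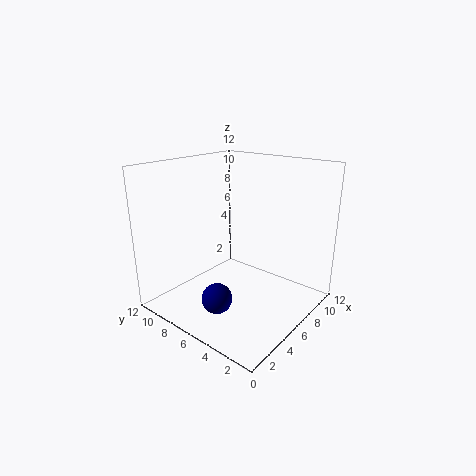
cx = 3.25; cy = 6; cz = 1.5; color = 'navy'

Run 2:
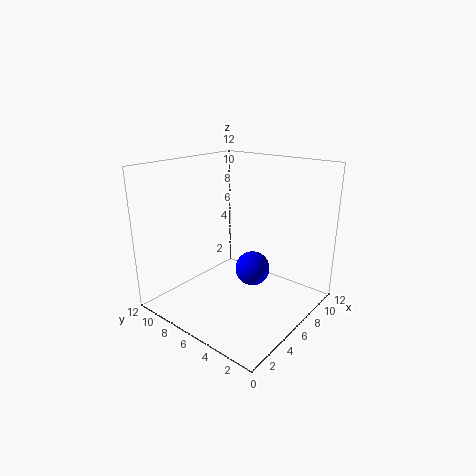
cx = 4; cy = 3; cz = 5; color = 'blue'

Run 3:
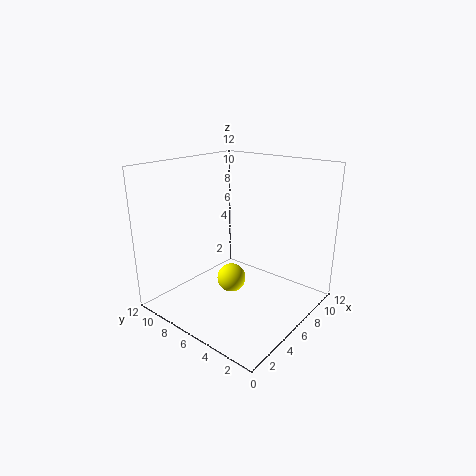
cx = 6; cy = 6.75; cz = 2; color = 'yellow'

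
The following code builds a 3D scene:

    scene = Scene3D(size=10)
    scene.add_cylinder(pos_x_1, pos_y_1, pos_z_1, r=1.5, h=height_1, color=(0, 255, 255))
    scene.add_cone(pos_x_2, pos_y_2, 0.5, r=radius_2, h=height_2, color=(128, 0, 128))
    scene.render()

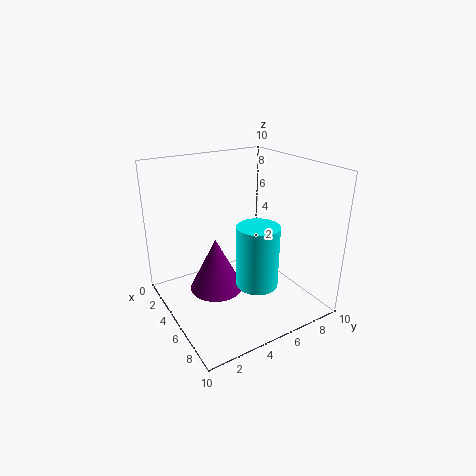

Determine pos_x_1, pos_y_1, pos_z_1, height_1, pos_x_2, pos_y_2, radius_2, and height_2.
pos_x_1 = 6
pos_y_1 = 6
pos_z_1 = 1.5
height_1 = 4.5
pos_x_2 = 3.5
pos_y_2 = 4
radius_2 = 2
height_2 = 4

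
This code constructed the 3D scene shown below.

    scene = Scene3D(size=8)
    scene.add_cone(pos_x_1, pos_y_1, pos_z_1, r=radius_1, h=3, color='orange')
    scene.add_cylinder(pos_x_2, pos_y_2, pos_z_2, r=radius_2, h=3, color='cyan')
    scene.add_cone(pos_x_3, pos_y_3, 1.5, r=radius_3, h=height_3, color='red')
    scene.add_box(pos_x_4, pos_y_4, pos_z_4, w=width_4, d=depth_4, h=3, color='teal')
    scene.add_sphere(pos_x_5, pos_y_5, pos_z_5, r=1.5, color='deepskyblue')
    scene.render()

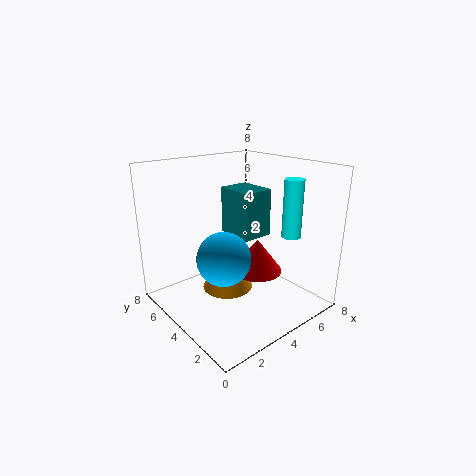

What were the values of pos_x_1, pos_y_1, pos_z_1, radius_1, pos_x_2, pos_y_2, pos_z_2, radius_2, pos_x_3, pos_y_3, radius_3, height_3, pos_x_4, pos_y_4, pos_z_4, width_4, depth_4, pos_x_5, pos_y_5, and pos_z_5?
pos_x_1 = 4, pos_y_1 = 5, pos_z_1 = 0.5, radius_1 = 1.5, pos_x_2 = 5.5, pos_y_2 = 1.5, pos_z_2 = 4.5, radius_2 = 0.5, pos_x_3 = 5.5, pos_y_3 = 4, radius_3 = 1.5, height_3 = 2, pos_x_4 = 5.5, pos_y_4 = 5, pos_z_4 = 3, width_4 = 2, depth_4 = 2.5, pos_x_5 = 3, pos_y_5 = 4, pos_z_5 = 3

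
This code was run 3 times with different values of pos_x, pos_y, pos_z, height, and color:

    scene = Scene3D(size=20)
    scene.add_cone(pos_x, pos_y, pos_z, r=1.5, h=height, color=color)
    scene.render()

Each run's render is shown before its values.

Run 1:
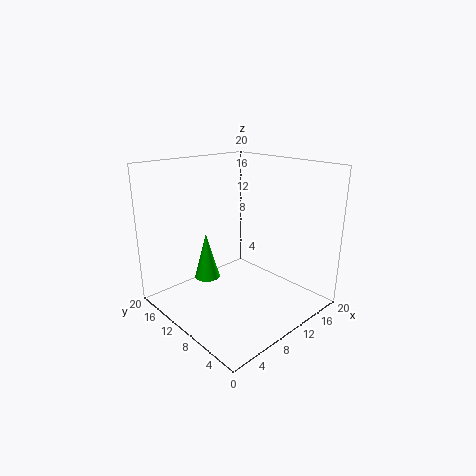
pos_x = 3, pos_y = 8, pos_z = 7.5, height = 5.5, color = 'lime'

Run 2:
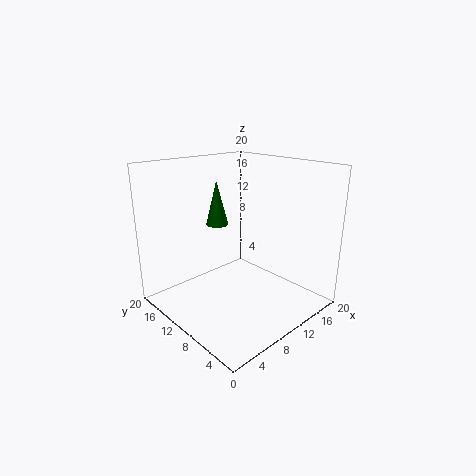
pos_x = 8, pos_y = 12, pos_z = 12, height = 6, color = 'green'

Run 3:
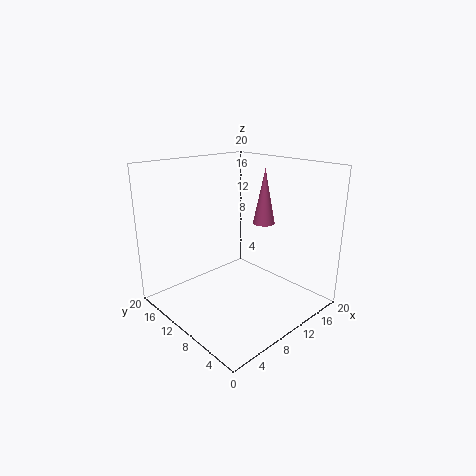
pos_x = 13, pos_y = 8, pos_z = 12, height = 7.5, color = 'hotpink'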